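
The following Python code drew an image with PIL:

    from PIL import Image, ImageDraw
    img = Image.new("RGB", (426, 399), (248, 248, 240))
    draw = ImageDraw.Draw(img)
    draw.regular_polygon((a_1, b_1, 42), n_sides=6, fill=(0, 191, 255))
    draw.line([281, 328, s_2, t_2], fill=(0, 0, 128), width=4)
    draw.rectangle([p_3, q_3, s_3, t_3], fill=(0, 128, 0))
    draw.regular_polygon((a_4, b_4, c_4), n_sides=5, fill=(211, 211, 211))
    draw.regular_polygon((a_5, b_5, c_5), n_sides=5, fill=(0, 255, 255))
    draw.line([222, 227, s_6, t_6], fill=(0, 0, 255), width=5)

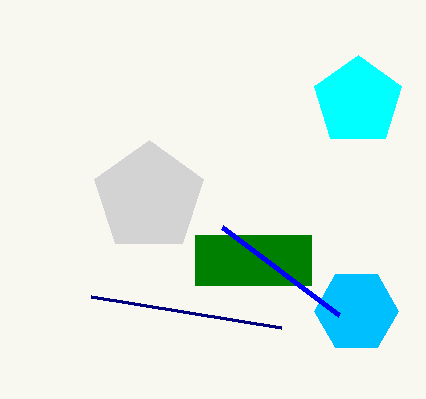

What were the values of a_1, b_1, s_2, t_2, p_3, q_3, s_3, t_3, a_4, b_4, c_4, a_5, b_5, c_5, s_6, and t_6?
a_1 = 356, b_1 = 311, s_2 = 91, t_2 = 297, p_3 = 195, q_3 = 235, s_3 = 311, t_3 = 285, a_4 = 149, b_4 = 197, c_4 = 57, a_5 = 358, b_5 = 101, c_5 = 46, s_6 = 339, t_6 = 315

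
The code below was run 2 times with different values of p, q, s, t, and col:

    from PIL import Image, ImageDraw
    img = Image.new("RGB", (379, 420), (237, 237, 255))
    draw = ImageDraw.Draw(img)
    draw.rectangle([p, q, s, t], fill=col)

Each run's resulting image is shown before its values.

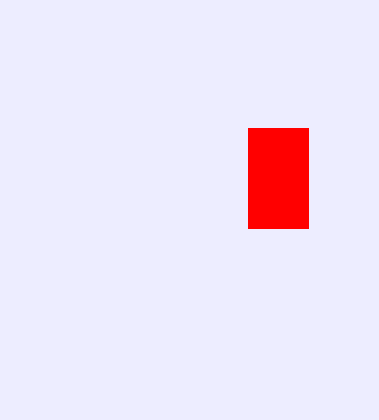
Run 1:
p = 248
q = 128
s = 308
t = 228
col = 'red'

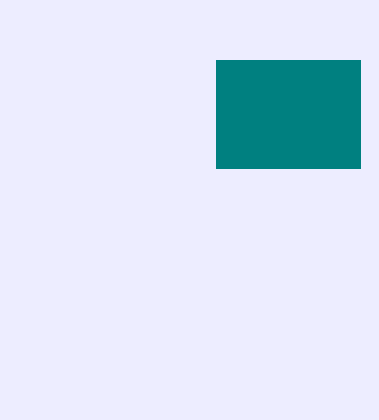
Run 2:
p = 216; q = 60; s = 360; t = 168; col = 'teal'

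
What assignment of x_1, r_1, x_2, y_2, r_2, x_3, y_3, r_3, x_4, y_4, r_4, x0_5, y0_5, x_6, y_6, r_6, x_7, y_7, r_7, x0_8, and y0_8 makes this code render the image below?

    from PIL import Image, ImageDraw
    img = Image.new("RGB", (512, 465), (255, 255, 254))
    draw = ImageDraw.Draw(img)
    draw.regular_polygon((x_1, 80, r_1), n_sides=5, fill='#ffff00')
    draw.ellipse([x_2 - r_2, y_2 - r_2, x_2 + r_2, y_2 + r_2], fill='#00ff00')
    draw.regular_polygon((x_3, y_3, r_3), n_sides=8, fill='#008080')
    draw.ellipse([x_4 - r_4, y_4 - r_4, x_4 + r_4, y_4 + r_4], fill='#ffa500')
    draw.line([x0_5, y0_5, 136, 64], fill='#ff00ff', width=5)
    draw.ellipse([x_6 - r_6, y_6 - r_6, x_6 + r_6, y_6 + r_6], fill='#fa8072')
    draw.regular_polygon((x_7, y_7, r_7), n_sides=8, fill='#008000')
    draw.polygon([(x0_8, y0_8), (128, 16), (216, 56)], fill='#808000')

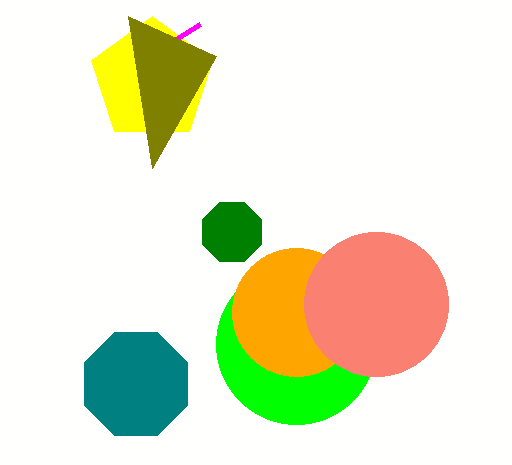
x_1 = 152; r_1 = 64; x_2 = 296; y_2 = 344; r_2 = 80; x_3 = 136; y_3 = 384; r_3 = 56; x_4 = 296; y_4 = 312; r_4 = 64; x0_5 = 200; y0_5 = 24; x_6 = 376; y_6 = 304; r_6 = 72; x_7 = 232; y_7 = 232; r_7 = 32; x0_8 = 152; y0_8 = 168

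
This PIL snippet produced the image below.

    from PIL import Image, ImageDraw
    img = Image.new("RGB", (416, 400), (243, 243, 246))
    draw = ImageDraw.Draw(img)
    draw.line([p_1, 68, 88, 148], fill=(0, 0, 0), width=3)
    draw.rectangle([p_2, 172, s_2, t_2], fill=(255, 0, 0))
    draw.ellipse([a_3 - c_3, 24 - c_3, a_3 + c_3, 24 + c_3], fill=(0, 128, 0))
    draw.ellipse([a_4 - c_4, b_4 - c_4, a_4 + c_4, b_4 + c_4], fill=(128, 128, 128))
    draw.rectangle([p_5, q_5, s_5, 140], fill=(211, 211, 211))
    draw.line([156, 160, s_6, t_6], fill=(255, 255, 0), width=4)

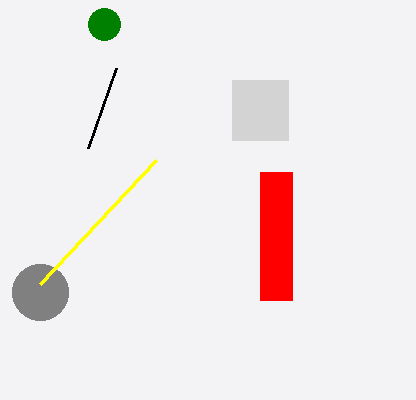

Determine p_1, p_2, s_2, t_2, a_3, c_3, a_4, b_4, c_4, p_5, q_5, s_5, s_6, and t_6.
p_1 = 116
p_2 = 260
s_2 = 292
t_2 = 300
a_3 = 104
c_3 = 16
a_4 = 40
b_4 = 292
c_4 = 28
p_5 = 232
q_5 = 80
s_5 = 288
s_6 = 40
t_6 = 284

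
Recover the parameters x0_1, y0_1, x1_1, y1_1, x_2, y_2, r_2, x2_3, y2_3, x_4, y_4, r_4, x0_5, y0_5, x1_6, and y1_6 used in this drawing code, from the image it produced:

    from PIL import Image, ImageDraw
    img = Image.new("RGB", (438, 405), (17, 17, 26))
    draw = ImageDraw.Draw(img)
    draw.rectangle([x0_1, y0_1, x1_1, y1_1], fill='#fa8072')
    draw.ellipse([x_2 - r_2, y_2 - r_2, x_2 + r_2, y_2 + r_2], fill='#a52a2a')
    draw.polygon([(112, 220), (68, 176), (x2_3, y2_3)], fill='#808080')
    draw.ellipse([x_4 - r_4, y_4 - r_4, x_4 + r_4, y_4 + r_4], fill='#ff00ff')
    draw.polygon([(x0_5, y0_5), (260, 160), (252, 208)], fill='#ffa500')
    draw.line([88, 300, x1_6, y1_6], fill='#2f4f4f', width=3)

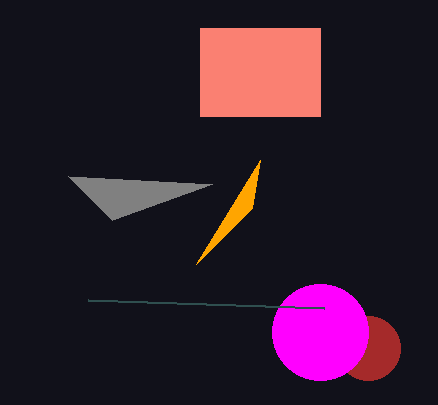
x0_1 = 200; y0_1 = 28; x1_1 = 320; y1_1 = 116; x_2 = 368; y_2 = 348; r_2 = 32; x2_3 = 212; y2_3 = 184; x_4 = 320; y_4 = 332; r_4 = 48; x0_5 = 196; y0_5 = 264; x1_6 = 324; y1_6 = 308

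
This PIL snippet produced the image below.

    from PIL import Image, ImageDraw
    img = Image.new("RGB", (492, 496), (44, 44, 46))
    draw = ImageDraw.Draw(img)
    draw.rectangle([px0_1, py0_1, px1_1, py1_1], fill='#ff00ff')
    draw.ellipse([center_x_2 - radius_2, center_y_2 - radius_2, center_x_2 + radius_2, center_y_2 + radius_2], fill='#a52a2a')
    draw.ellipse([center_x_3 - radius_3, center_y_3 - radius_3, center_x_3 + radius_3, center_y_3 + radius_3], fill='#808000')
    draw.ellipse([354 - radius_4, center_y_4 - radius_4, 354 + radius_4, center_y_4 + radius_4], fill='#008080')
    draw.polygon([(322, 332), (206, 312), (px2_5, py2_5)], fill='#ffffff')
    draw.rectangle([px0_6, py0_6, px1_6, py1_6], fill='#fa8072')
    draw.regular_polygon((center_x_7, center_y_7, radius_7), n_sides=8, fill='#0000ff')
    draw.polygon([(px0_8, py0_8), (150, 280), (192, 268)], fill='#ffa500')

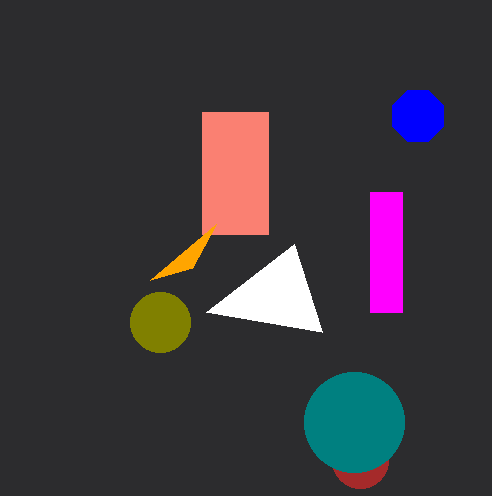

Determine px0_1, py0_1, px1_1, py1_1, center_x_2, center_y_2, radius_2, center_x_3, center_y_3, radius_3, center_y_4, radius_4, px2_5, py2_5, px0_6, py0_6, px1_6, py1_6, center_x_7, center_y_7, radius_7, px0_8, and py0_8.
px0_1 = 370
py0_1 = 192
px1_1 = 402
py1_1 = 312
center_x_2 = 360
center_y_2 = 460
radius_2 = 28
center_x_3 = 160
center_y_3 = 322
radius_3 = 30
center_y_4 = 422
radius_4 = 50
px2_5 = 294
py2_5 = 244
px0_6 = 202
py0_6 = 112
px1_6 = 268
py1_6 = 234
center_x_7 = 418
center_y_7 = 116
radius_7 = 28
px0_8 = 216
py0_8 = 224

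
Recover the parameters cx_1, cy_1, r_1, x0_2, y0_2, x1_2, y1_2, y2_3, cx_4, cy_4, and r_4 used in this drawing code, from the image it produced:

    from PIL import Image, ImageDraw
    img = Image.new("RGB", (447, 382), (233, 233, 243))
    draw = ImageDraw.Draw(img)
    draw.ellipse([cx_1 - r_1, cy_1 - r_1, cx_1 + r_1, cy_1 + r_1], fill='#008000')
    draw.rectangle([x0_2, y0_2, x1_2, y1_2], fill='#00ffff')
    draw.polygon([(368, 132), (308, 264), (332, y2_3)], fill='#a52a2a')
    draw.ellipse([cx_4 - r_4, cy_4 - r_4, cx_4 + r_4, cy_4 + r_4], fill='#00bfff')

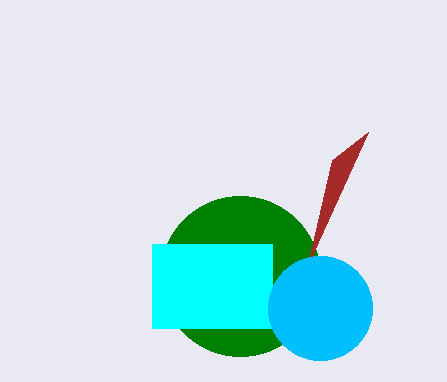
cx_1 = 240; cy_1 = 276; r_1 = 80; x0_2 = 152; y0_2 = 244; x1_2 = 272; y1_2 = 328; y2_3 = 160; cx_4 = 320; cy_4 = 308; r_4 = 52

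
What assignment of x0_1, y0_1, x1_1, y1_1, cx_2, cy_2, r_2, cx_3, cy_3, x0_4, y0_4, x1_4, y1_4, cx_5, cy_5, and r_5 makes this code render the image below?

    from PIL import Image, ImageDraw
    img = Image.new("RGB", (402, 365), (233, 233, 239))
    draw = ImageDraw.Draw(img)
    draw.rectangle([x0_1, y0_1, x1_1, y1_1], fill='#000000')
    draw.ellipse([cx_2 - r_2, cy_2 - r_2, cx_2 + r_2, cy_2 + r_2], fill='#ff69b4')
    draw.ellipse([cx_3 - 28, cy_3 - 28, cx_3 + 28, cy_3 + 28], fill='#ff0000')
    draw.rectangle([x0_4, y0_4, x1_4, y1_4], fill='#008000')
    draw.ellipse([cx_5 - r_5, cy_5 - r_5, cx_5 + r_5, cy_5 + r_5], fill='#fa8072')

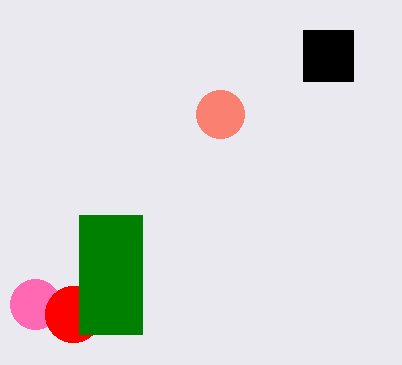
x0_1 = 303, y0_1 = 30, x1_1 = 353, y1_1 = 81, cx_2 = 35, cy_2 = 304, r_2 = 25, cx_3 = 73, cy_3 = 314, x0_4 = 79, y0_4 = 215, x1_4 = 142, y1_4 = 334, cx_5 = 220, cy_5 = 114, r_5 = 24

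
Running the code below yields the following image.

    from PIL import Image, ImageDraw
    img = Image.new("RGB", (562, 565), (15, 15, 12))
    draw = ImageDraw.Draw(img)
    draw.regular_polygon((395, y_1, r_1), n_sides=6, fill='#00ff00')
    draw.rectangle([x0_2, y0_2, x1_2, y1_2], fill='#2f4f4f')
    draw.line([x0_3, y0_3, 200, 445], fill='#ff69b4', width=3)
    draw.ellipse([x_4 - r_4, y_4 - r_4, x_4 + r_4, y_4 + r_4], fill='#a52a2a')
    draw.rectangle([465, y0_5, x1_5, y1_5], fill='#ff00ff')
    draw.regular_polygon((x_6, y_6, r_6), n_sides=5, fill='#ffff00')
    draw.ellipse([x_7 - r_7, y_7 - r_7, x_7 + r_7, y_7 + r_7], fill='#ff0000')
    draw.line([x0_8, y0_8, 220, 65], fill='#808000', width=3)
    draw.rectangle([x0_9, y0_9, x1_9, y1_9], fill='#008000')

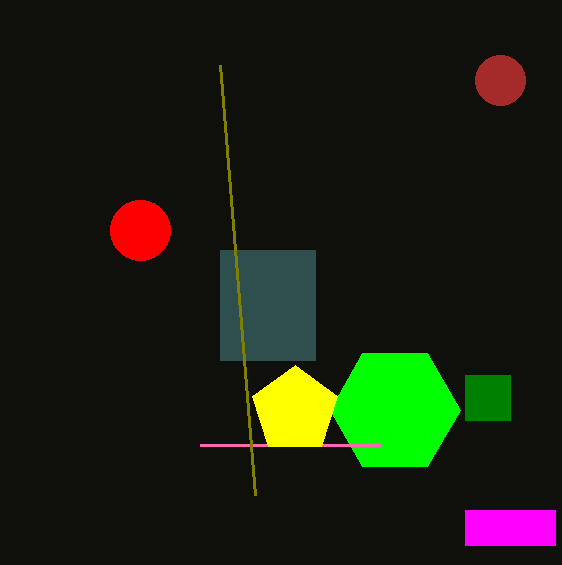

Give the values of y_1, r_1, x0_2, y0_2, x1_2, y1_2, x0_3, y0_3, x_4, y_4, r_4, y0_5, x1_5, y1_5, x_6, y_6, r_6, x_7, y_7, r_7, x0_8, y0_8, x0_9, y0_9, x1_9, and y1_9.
y_1 = 410; r_1 = 65; x0_2 = 220; y0_2 = 250; x1_2 = 315; y1_2 = 360; x0_3 = 380; y0_3 = 445; x_4 = 500; y_4 = 80; r_4 = 25; y0_5 = 510; x1_5 = 555; y1_5 = 545; x_6 = 295; y_6 = 410; r_6 = 45; x_7 = 140; y_7 = 230; r_7 = 30; x0_8 = 255; y0_8 = 495; x0_9 = 465; y0_9 = 375; x1_9 = 510; y1_9 = 420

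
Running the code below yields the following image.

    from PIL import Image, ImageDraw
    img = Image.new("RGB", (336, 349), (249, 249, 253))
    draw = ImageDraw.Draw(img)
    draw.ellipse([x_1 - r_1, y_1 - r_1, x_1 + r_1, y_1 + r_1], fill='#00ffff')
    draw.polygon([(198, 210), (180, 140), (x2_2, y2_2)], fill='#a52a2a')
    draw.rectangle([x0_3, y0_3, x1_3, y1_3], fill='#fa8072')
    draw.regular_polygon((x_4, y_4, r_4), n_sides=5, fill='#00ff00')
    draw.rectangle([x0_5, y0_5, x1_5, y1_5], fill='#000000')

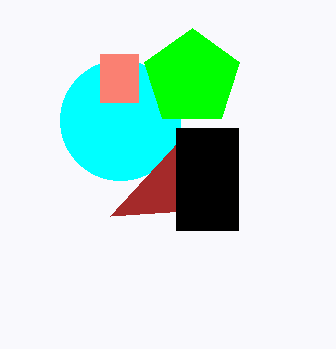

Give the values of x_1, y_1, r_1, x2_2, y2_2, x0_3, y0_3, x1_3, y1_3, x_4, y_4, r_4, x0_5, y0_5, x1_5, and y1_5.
x_1 = 120, y_1 = 120, r_1 = 60, x2_2 = 110, y2_2 = 216, x0_3 = 100, y0_3 = 54, x1_3 = 138, y1_3 = 102, x_4 = 192, y_4 = 78, r_4 = 50, x0_5 = 176, y0_5 = 128, x1_5 = 238, y1_5 = 230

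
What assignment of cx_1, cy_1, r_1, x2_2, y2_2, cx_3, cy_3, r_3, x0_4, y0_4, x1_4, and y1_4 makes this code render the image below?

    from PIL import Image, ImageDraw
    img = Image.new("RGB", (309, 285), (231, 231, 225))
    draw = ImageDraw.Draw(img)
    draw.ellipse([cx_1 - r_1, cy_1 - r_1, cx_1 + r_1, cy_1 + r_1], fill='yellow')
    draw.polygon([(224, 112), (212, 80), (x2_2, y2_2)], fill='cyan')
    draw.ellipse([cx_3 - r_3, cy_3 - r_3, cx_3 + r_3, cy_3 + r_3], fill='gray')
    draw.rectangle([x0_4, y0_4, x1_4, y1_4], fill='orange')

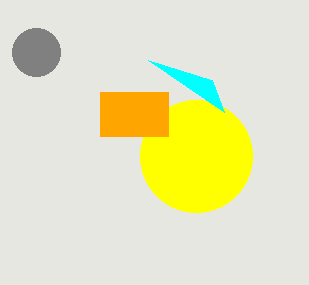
cx_1 = 196; cy_1 = 156; r_1 = 56; x2_2 = 148; y2_2 = 60; cx_3 = 36; cy_3 = 52; r_3 = 24; x0_4 = 100; y0_4 = 92; x1_4 = 168; y1_4 = 136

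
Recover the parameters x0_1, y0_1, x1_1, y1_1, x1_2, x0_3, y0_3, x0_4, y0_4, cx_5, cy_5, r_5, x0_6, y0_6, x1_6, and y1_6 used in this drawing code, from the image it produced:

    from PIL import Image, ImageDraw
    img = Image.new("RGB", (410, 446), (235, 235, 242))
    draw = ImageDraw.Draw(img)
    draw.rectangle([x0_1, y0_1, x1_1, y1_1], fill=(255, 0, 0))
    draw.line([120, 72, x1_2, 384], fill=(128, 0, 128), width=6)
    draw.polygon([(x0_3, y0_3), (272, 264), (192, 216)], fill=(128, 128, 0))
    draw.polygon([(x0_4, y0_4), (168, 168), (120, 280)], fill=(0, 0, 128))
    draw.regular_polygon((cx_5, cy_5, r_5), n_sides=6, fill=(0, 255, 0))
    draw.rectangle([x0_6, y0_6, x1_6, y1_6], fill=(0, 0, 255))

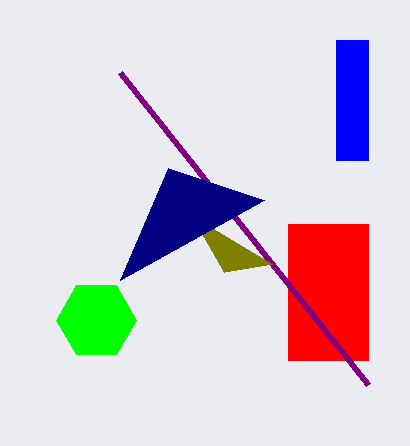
x0_1 = 288
y0_1 = 224
x1_1 = 368
y1_1 = 360
x1_2 = 368
x0_3 = 224
y0_3 = 272
x0_4 = 264
y0_4 = 200
cx_5 = 96
cy_5 = 320
r_5 = 40
x0_6 = 336
y0_6 = 40
x1_6 = 368
y1_6 = 160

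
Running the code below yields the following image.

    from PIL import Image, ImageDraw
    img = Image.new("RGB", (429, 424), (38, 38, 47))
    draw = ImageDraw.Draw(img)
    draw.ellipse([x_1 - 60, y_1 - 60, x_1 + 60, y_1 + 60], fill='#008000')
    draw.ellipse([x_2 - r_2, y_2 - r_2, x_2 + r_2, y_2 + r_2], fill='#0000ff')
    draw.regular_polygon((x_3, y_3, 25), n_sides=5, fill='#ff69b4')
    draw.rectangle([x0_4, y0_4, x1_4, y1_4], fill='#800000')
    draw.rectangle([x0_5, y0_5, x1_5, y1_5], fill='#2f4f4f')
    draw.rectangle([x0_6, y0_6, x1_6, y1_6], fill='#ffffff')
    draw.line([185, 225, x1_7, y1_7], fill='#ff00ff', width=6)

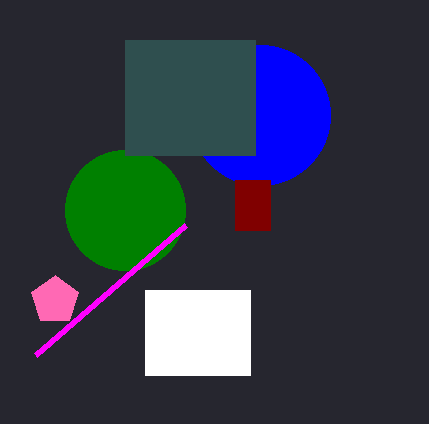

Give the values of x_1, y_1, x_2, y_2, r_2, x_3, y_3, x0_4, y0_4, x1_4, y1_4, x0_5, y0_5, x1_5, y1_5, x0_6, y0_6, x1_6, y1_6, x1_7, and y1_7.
x_1 = 125; y_1 = 210; x_2 = 260; y_2 = 115; r_2 = 70; x_3 = 55; y_3 = 300; x0_4 = 235; y0_4 = 180; x1_4 = 270; y1_4 = 230; x0_5 = 125; y0_5 = 40; x1_5 = 255; y1_5 = 155; x0_6 = 145; y0_6 = 290; x1_6 = 250; y1_6 = 375; x1_7 = 35; y1_7 = 355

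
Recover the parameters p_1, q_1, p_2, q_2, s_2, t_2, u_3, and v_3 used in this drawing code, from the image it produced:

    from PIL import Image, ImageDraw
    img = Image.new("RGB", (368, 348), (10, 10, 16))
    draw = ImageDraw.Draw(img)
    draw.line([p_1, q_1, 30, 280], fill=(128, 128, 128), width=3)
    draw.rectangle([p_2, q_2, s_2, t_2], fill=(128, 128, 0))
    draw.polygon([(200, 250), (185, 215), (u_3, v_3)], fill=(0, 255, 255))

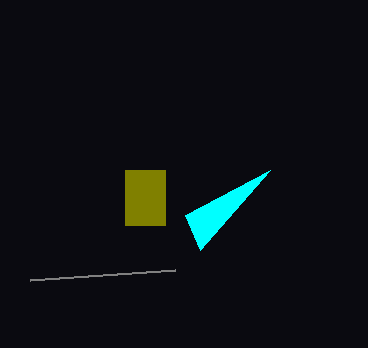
p_1 = 175, q_1 = 270, p_2 = 125, q_2 = 170, s_2 = 165, t_2 = 225, u_3 = 270, v_3 = 170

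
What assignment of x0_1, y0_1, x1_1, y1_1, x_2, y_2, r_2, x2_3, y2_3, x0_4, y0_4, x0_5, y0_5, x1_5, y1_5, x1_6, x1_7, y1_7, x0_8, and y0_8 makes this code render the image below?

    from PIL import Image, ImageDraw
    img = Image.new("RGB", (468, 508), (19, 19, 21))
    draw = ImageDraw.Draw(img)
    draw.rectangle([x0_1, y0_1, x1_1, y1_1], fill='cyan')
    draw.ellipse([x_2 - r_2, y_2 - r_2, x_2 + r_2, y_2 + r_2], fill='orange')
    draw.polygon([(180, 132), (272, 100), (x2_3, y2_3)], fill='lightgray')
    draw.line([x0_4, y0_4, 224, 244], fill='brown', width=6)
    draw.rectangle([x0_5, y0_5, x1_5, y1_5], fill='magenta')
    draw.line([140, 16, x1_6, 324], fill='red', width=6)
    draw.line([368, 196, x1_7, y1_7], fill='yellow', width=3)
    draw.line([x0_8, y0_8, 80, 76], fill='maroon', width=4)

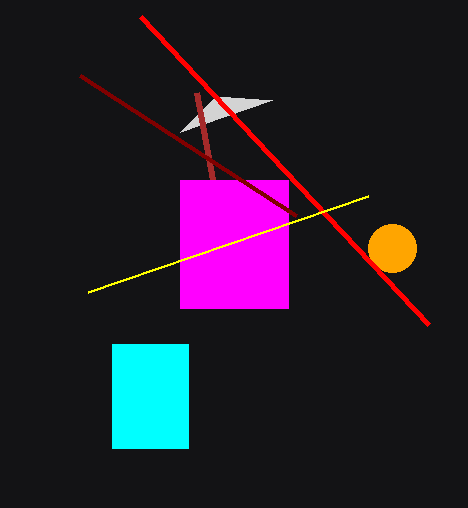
x0_1 = 112
y0_1 = 344
x1_1 = 188
y1_1 = 448
x_2 = 392
y_2 = 248
r_2 = 24
x2_3 = 216
y2_3 = 96
x0_4 = 196
y0_4 = 92
x0_5 = 180
y0_5 = 180
x1_5 = 288
y1_5 = 308
x1_6 = 428
x1_7 = 88
y1_7 = 292
x0_8 = 296
y0_8 = 216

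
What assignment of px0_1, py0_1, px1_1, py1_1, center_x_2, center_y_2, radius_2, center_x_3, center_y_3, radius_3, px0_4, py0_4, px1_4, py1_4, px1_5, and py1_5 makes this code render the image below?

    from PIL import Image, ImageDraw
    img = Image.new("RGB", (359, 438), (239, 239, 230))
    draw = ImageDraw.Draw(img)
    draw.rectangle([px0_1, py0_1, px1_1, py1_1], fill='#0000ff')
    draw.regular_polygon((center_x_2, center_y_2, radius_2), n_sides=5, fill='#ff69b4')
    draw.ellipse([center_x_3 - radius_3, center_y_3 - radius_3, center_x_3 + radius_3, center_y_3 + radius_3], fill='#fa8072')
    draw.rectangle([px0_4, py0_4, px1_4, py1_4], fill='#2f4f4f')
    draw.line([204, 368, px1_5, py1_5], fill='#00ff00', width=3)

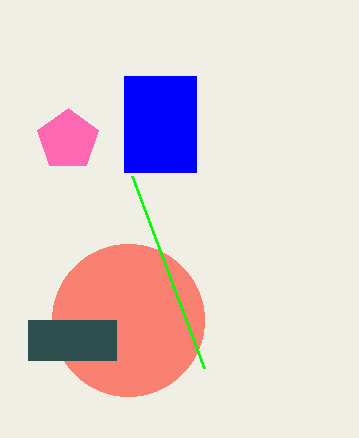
px0_1 = 124, py0_1 = 76, px1_1 = 196, py1_1 = 172, center_x_2 = 68, center_y_2 = 140, radius_2 = 32, center_x_3 = 128, center_y_3 = 320, radius_3 = 76, px0_4 = 28, py0_4 = 320, px1_4 = 116, py1_4 = 360, px1_5 = 132, py1_5 = 176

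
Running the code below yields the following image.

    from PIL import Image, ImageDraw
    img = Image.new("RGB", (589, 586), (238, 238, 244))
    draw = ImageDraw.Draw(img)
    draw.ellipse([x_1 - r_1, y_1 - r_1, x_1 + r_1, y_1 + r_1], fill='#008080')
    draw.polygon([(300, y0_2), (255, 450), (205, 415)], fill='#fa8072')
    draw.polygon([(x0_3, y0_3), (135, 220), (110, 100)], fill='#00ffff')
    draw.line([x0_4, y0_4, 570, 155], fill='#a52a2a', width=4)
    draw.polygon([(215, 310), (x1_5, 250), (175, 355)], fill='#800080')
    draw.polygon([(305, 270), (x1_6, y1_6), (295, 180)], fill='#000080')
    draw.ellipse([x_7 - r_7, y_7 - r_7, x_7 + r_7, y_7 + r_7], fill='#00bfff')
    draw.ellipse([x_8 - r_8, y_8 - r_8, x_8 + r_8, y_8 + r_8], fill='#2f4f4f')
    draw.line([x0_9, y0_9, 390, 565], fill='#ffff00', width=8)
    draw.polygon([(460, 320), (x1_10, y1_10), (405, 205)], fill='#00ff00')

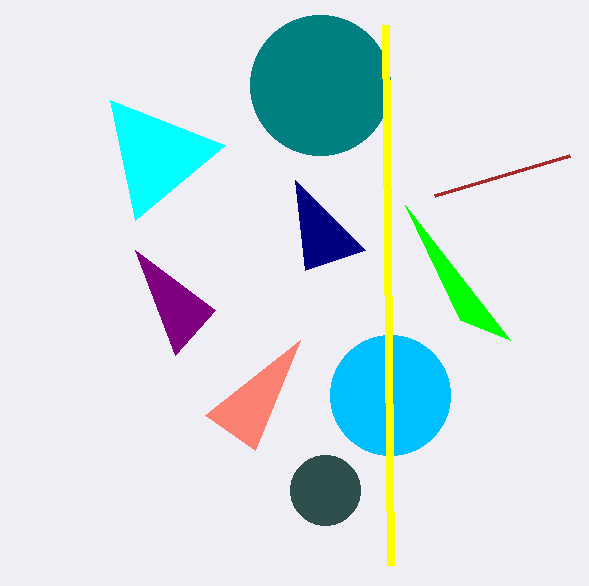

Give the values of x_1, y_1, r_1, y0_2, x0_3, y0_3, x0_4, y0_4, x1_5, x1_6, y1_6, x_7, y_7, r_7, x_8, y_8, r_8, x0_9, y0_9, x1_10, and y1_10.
x_1 = 320; y_1 = 85; r_1 = 70; y0_2 = 340; x0_3 = 225; y0_3 = 145; x0_4 = 435; y0_4 = 195; x1_5 = 135; x1_6 = 365; y1_6 = 250; x_7 = 390; y_7 = 395; r_7 = 60; x_8 = 325; y_8 = 490; r_8 = 35; x0_9 = 385; y0_9 = 25; x1_10 = 510; y1_10 = 340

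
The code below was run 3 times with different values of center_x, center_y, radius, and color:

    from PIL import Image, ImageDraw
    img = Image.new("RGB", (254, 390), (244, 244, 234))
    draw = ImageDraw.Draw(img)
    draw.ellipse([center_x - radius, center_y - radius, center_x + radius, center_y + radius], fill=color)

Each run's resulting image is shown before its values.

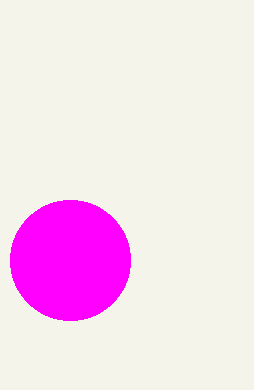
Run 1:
center_x = 70; center_y = 260; radius = 60; color = 'magenta'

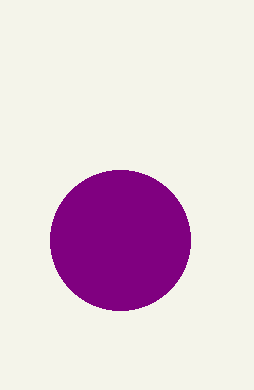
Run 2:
center_x = 120
center_y = 240
radius = 70
color = 'purple'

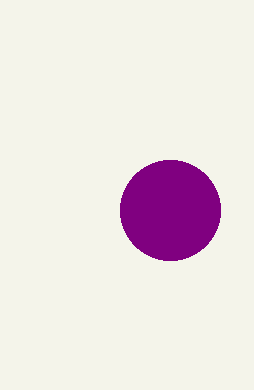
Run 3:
center_x = 170; center_y = 210; radius = 50; color = 'purple'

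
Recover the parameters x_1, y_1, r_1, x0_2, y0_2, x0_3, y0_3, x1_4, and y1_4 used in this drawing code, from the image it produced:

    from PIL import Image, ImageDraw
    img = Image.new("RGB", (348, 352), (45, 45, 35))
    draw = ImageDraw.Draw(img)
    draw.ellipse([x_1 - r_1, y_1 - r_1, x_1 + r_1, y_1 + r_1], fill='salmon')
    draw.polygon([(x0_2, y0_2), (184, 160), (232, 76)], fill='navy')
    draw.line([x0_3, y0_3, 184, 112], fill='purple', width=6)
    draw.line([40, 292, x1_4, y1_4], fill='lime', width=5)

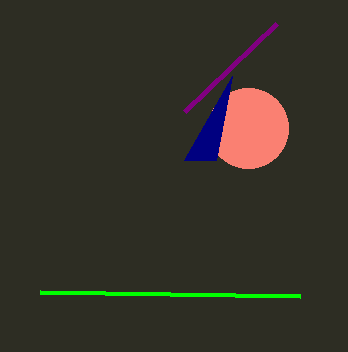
x_1 = 248
y_1 = 128
r_1 = 40
x0_2 = 216
y0_2 = 160
x0_3 = 276
y0_3 = 24
x1_4 = 300
y1_4 = 296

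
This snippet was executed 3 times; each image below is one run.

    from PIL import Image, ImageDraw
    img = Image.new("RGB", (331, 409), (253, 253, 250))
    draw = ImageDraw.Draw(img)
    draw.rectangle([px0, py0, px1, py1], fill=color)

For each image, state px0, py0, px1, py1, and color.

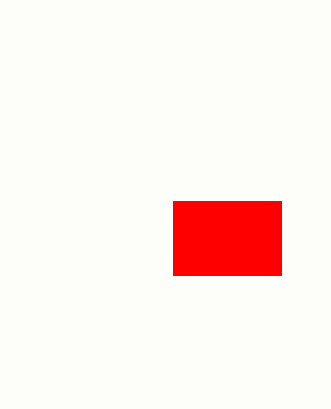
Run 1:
px0 = 173
py0 = 201
px1 = 281
py1 = 275
color = 'red'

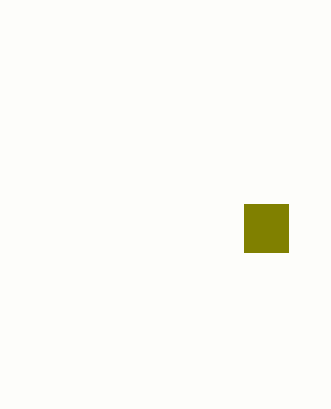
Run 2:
px0 = 244
py0 = 204
px1 = 288
py1 = 252
color = 'olive'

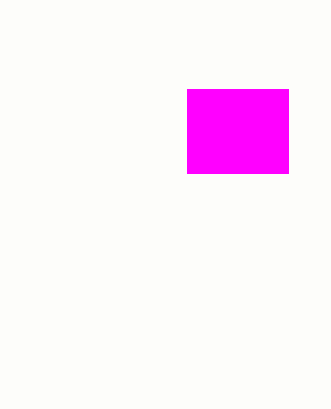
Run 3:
px0 = 187; py0 = 89; px1 = 288; py1 = 173; color = 'magenta'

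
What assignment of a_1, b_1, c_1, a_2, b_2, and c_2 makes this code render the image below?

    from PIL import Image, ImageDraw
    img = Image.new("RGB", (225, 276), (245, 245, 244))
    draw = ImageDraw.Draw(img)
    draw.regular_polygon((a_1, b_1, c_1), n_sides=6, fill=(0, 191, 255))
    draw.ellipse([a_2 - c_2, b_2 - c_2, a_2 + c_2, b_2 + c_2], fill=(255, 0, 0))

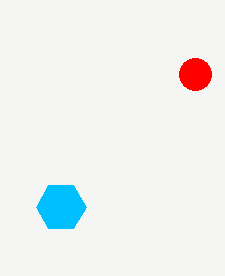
a_1 = 61, b_1 = 207, c_1 = 25, a_2 = 195, b_2 = 74, c_2 = 16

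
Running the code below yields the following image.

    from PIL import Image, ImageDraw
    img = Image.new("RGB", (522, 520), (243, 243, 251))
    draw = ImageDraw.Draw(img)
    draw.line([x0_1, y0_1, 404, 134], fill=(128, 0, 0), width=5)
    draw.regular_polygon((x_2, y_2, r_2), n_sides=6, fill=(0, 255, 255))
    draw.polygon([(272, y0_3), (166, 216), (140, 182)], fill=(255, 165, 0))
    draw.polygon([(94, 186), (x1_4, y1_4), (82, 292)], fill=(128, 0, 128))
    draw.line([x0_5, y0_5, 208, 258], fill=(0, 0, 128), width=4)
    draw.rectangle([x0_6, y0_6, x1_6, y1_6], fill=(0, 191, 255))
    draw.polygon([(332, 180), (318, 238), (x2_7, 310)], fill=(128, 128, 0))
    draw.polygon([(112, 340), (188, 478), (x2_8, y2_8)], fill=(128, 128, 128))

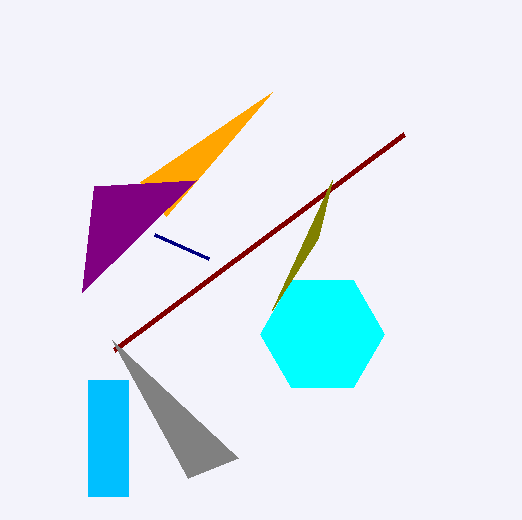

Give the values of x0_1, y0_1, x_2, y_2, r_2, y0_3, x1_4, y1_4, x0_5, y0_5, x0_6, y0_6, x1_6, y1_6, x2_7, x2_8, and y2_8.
x0_1 = 114
y0_1 = 350
x_2 = 322
y_2 = 334
r_2 = 62
y0_3 = 92
x1_4 = 196
y1_4 = 180
x0_5 = 154
y0_5 = 234
x0_6 = 88
y0_6 = 380
x1_6 = 128
y1_6 = 496
x2_7 = 272
x2_8 = 238
y2_8 = 458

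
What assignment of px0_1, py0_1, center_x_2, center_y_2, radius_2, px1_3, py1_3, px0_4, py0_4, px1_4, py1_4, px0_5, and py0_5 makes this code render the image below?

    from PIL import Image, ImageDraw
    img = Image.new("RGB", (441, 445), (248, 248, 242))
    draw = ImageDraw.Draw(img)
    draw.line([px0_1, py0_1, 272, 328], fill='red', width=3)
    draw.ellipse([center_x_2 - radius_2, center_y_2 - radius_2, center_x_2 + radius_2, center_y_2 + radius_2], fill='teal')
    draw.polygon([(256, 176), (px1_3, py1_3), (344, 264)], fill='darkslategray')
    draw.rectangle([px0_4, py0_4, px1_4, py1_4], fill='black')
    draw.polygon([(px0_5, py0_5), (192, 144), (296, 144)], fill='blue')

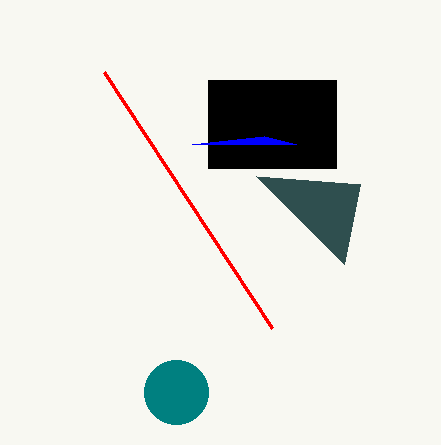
px0_1 = 104, py0_1 = 72, center_x_2 = 176, center_y_2 = 392, radius_2 = 32, px1_3 = 360, py1_3 = 184, px0_4 = 208, py0_4 = 80, px1_4 = 336, py1_4 = 168, px0_5 = 264, py0_5 = 136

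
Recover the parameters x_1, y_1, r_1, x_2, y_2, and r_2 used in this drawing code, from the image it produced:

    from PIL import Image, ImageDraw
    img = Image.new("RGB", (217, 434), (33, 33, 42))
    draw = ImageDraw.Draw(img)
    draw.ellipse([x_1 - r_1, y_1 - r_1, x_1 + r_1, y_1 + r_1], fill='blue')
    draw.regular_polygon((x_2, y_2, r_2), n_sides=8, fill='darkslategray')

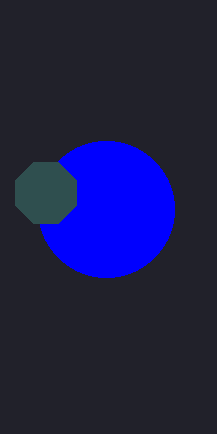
x_1 = 106
y_1 = 209
r_1 = 68
x_2 = 46
y_2 = 193
r_2 = 33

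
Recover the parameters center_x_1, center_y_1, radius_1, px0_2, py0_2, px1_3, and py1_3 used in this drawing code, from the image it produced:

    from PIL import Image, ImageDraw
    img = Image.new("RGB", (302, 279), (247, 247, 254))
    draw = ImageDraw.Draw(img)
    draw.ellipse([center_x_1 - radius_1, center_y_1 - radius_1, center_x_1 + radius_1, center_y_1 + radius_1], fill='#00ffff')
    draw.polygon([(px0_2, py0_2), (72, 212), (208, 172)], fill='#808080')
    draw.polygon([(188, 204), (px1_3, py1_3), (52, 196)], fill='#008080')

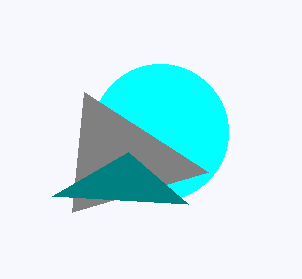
center_x_1 = 160
center_y_1 = 132
radius_1 = 68
px0_2 = 84
py0_2 = 92
px1_3 = 128
py1_3 = 152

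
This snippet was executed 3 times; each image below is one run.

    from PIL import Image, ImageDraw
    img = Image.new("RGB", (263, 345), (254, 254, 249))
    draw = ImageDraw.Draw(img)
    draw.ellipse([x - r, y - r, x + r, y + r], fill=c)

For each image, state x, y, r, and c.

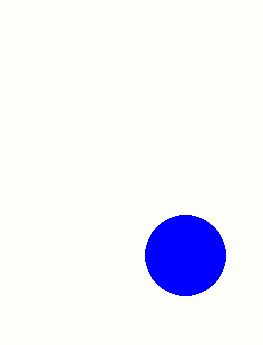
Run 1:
x = 185; y = 255; r = 40; c = 'blue'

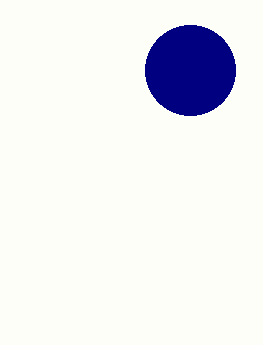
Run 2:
x = 190; y = 70; r = 45; c = 'navy'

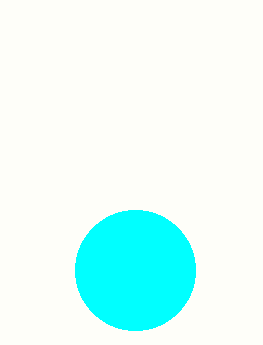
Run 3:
x = 135, y = 270, r = 60, c = 'cyan'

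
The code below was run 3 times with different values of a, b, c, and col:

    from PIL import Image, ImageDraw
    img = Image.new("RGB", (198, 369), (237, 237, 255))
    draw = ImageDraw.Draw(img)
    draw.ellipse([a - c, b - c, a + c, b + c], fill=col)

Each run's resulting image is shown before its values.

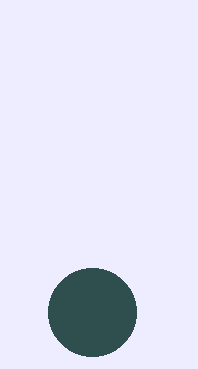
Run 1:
a = 92; b = 312; c = 44; col = 'darkslategray'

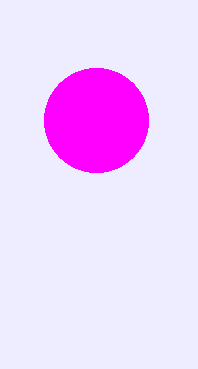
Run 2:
a = 96, b = 120, c = 52, col = 'magenta'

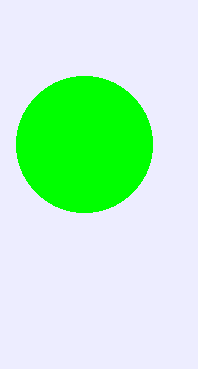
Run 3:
a = 84
b = 144
c = 68
col = 'lime'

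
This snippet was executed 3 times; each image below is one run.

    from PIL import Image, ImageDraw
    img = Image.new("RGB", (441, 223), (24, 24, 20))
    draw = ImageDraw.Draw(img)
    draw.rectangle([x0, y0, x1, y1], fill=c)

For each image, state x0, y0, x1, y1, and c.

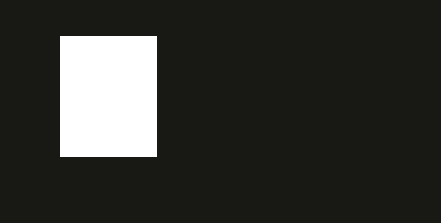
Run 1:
x0 = 60
y0 = 36
x1 = 156
y1 = 156
c = 'white'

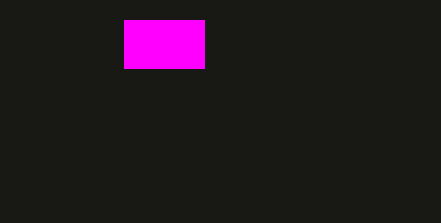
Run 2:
x0 = 124; y0 = 20; x1 = 204; y1 = 68; c = 'magenta'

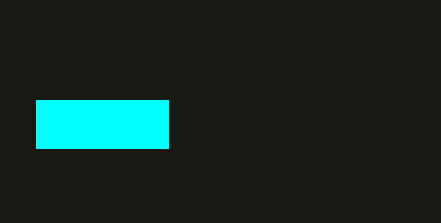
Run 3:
x0 = 36
y0 = 100
x1 = 168
y1 = 148
c = 'cyan'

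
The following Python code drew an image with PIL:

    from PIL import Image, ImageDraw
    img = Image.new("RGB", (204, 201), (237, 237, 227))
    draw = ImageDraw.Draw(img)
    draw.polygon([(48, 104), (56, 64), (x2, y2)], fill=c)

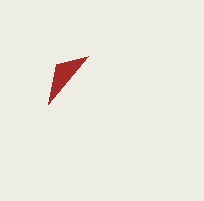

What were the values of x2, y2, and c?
x2 = 88
y2 = 56
c = 'brown'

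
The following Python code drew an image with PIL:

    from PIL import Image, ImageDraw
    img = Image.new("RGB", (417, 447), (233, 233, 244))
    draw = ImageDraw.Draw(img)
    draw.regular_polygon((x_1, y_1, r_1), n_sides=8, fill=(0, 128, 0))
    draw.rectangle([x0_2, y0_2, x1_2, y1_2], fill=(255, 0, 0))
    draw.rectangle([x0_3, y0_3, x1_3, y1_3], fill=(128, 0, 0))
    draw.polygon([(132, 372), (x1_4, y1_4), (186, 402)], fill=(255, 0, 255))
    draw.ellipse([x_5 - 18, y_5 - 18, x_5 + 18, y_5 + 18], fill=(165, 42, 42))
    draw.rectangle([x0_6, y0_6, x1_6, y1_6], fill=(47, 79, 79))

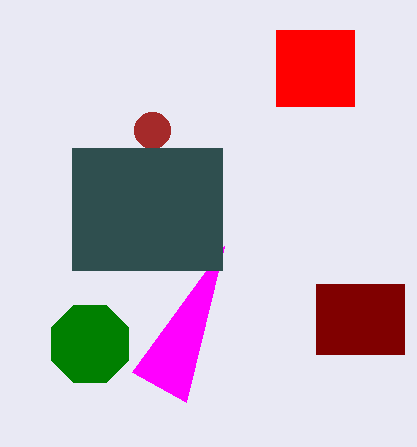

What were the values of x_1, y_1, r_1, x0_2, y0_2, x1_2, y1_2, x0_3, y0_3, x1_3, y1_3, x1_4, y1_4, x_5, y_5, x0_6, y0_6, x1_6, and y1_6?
x_1 = 90; y_1 = 344; r_1 = 42; x0_2 = 276; y0_2 = 30; x1_2 = 354; y1_2 = 106; x0_3 = 316; y0_3 = 284; x1_3 = 404; y1_3 = 354; x1_4 = 224; y1_4 = 246; x_5 = 152; y_5 = 130; x0_6 = 72; y0_6 = 148; x1_6 = 222; y1_6 = 270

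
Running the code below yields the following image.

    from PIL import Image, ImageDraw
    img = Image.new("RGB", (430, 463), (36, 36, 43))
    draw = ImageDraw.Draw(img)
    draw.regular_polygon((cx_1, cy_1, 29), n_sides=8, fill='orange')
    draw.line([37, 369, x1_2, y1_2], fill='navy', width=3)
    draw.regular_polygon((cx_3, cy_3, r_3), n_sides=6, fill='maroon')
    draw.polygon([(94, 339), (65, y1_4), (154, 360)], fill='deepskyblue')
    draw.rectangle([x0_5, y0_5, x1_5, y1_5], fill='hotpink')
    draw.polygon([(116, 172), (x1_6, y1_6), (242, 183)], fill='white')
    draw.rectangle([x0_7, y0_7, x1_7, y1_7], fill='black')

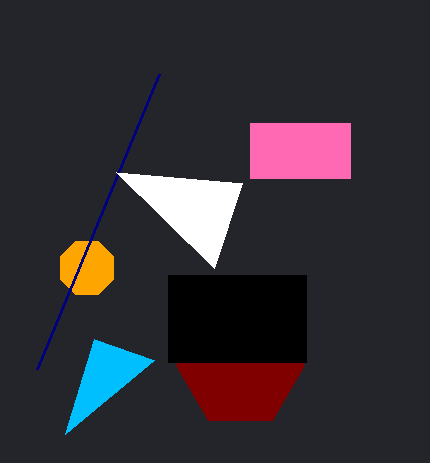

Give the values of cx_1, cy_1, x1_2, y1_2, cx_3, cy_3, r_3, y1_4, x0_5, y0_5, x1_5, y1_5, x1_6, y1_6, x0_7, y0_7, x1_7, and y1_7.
cx_1 = 87
cy_1 = 268
x1_2 = 159
y1_2 = 74
cx_3 = 240
cy_3 = 365
r_3 = 64
y1_4 = 434
x0_5 = 250
y0_5 = 123
x1_5 = 350
y1_5 = 178
x1_6 = 214
y1_6 = 268
x0_7 = 168
y0_7 = 275
x1_7 = 306
y1_7 = 362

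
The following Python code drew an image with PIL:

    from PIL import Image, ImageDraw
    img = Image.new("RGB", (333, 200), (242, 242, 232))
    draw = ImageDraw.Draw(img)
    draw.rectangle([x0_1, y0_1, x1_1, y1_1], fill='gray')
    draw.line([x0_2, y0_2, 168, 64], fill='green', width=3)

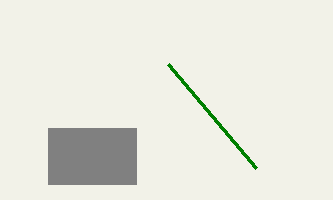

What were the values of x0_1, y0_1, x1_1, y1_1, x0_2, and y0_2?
x0_1 = 48
y0_1 = 128
x1_1 = 136
y1_1 = 184
x0_2 = 256
y0_2 = 168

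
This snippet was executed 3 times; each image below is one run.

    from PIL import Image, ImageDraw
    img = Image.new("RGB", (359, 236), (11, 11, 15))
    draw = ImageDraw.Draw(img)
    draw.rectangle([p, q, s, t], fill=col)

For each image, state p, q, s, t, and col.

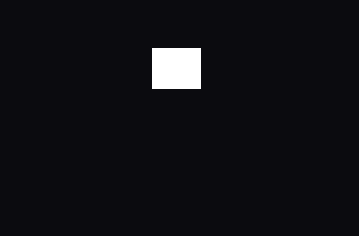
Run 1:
p = 152, q = 48, s = 200, t = 88, col = 'white'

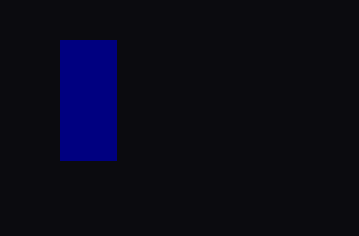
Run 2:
p = 60
q = 40
s = 116
t = 160
col = 'navy'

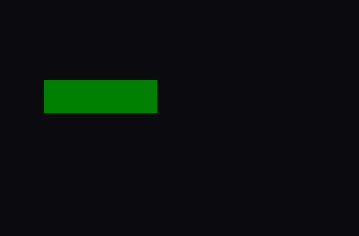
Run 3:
p = 44, q = 80, s = 156, t = 112, col = 'green'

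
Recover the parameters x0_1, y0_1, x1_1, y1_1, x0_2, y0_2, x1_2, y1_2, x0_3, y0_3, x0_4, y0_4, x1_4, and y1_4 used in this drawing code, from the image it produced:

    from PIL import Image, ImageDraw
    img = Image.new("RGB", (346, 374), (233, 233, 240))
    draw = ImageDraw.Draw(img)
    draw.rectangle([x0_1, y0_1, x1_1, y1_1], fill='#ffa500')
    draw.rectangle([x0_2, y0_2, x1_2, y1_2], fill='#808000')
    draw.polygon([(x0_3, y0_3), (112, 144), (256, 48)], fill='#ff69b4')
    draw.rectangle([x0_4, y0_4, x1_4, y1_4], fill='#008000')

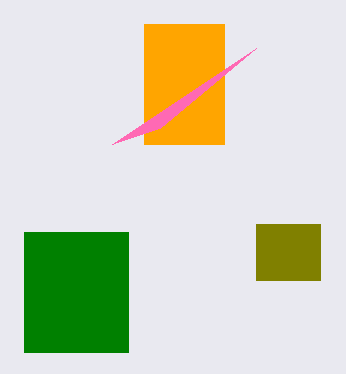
x0_1 = 144
y0_1 = 24
x1_1 = 224
y1_1 = 144
x0_2 = 256
y0_2 = 224
x1_2 = 320
y1_2 = 280
x0_3 = 160
y0_3 = 128
x0_4 = 24
y0_4 = 232
x1_4 = 128
y1_4 = 352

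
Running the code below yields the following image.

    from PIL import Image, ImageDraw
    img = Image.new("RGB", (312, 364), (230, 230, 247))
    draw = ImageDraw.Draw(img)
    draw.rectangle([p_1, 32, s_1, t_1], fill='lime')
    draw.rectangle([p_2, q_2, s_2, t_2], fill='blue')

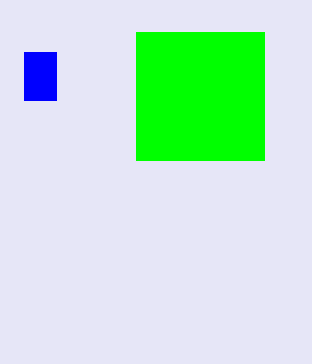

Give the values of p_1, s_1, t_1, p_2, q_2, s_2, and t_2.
p_1 = 136
s_1 = 264
t_1 = 160
p_2 = 24
q_2 = 52
s_2 = 56
t_2 = 100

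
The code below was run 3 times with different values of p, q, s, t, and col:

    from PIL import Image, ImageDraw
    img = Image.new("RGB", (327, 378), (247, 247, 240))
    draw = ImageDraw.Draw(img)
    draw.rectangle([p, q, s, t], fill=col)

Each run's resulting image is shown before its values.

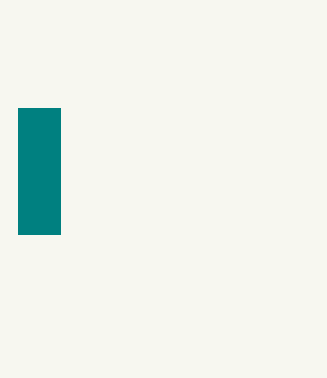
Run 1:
p = 18, q = 108, s = 60, t = 234, col = 'teal'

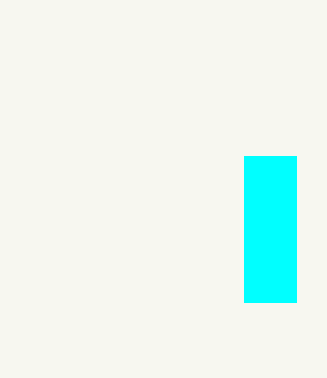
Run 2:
p = 244
q = 156
s = 296
t = 302
col = 'cyan'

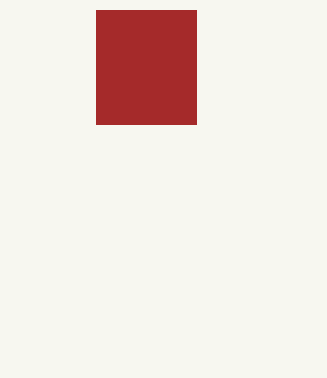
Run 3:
p = 96
q = 10
s = 196
t = 124
col = 'brown'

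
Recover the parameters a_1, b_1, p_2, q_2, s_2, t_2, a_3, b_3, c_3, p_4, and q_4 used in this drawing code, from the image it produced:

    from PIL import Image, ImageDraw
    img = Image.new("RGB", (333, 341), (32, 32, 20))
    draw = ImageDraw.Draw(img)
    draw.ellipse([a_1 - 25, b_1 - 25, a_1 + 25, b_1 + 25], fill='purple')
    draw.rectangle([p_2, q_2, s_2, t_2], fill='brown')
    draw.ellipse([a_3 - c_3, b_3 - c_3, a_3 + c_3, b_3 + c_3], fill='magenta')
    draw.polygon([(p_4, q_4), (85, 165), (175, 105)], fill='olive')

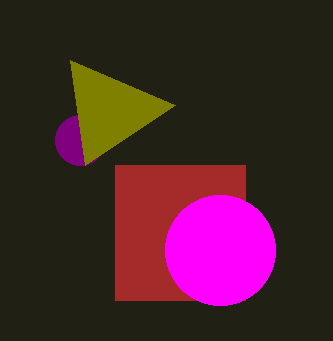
a_1 = 80
b_1 = 140
p_2 = 115
q_2 = 165
s_2 = 245
t_2 = 300
a_3 = 220
b_3 = 250
c_3 = 55
p_4 = 70
q_4 = 60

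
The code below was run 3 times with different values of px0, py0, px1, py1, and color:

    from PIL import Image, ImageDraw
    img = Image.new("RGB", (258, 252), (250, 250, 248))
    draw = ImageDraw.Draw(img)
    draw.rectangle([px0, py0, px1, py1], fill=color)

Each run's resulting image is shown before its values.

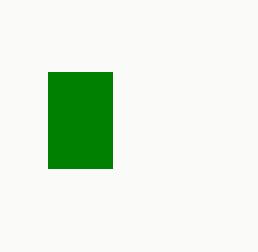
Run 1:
px0 = 48, py0 = 72, px1 = 112, py1 = 168, color = 'green'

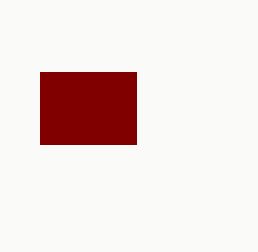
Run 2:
px0 = 40; py0 = 72; px1 = 136; py1 = 144; color = 'maroon'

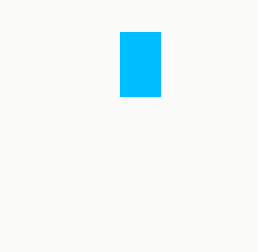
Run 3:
px0 = 120
py0 = 32
px1 = 160
py1 = 96
color = 'deepskyblue'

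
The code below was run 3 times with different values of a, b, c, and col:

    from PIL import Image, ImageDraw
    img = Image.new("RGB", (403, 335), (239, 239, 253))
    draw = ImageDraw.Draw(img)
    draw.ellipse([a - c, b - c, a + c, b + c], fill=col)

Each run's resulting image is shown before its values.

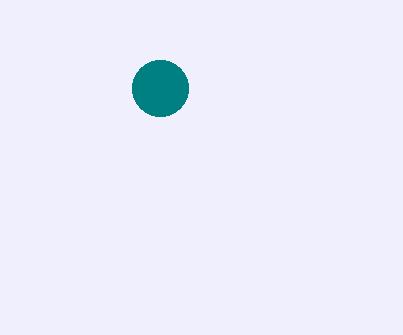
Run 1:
a = 160, b = 88, c = 28, col = 'teal'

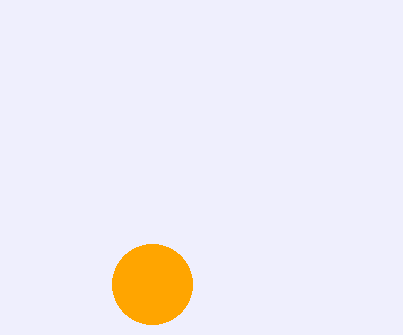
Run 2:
a = 152
b = 284
c = 40
col = 'orange'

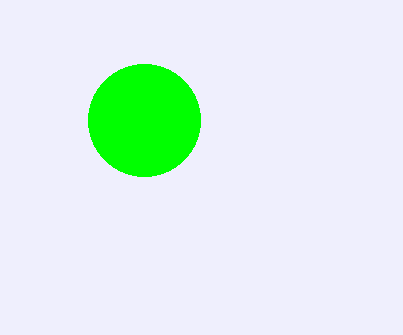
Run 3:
a = 144, b = 120, c = 56, col = 'lime'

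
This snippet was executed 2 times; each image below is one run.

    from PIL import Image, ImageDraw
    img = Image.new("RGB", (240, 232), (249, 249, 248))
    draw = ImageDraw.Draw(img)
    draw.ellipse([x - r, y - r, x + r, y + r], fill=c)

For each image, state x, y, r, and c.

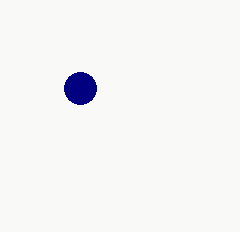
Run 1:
x = 80, y = 88, r = 16, c = 'navy'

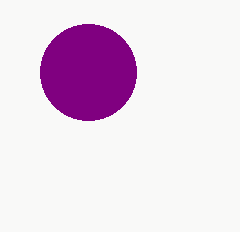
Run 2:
x = 88
y = 72
r = 48
c = 'purple'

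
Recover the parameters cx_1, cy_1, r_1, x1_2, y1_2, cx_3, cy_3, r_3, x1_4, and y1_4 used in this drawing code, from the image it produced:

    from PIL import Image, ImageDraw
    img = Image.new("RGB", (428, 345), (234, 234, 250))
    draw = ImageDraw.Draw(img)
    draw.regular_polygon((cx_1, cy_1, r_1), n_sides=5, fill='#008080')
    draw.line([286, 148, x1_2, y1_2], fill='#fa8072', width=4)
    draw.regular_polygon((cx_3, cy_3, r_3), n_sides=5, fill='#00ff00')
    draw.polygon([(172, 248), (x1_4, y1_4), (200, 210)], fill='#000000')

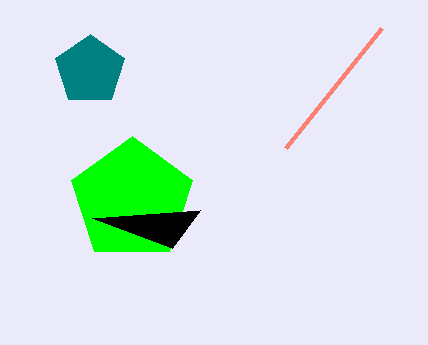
cx_1 = 90
cy_1 = 70
r_1 = 36
x1_2 = 382
y1_2 = 28
cx_3 = 132
cy_3 = 200
r_3 = 64
x1_4 = 92
y1_4 = 218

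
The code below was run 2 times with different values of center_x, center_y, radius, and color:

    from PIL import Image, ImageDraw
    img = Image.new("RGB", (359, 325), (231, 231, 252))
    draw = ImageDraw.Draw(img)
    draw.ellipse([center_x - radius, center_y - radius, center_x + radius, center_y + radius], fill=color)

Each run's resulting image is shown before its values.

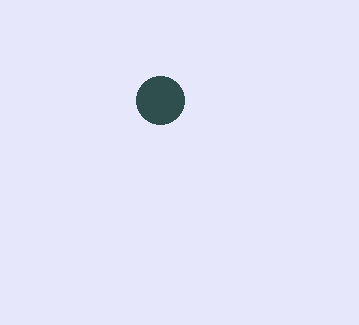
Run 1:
center_x = 160, center_y = 100, radius = 24, color = 'darkslategray'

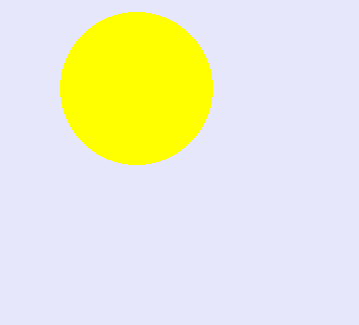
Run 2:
center_x = 136; center_y = 88; radius = 76; color = 'yellow'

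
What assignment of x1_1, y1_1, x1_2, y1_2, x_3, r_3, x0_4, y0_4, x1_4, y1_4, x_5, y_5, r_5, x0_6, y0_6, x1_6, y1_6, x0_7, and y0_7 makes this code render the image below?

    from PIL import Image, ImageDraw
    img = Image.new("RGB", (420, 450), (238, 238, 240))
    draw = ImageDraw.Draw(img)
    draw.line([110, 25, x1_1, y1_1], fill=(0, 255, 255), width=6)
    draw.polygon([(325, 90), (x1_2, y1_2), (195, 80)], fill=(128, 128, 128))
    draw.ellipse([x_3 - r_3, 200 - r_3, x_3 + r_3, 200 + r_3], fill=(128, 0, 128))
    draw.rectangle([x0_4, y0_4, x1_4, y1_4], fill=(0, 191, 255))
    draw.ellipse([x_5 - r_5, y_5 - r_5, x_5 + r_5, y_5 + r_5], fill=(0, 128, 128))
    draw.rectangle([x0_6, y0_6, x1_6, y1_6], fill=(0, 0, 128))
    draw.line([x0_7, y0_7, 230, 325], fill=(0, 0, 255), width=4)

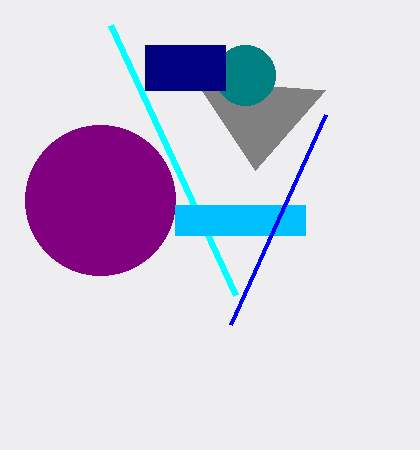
x1_1 = 235, y1_1 = 295, x1_2 = 255, y1_2 = 170, x_3 = 100, r_3 = 75, x0_4 = 175, y0_4 = 205, x1_4 = 305, y1_4 = 235, x_5 = 245, y_5 = 75, r_5 = 30, x0_6 = 145, y0_6 = 45, x1_6 = 225, y1_6 = 90, x0_7 = 325, y0_7 = 115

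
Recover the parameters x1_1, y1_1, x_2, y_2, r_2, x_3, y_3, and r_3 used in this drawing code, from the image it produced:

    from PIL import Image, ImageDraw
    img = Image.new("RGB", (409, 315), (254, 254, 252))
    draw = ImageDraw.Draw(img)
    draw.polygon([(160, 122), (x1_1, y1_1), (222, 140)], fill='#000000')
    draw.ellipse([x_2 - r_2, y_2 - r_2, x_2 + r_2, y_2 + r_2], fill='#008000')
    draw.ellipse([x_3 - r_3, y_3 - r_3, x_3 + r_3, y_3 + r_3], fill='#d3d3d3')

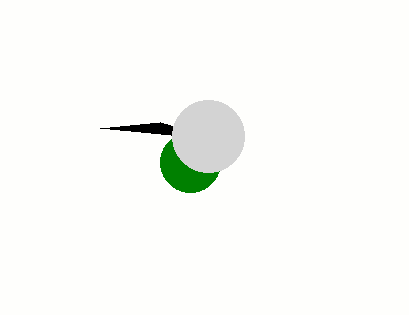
x1_1 = 100
y1_1 = 128
x_2 = 190
y_2 = 162
r_2 = 30
x_3 = 208
y_3 = 136
r_3 = 36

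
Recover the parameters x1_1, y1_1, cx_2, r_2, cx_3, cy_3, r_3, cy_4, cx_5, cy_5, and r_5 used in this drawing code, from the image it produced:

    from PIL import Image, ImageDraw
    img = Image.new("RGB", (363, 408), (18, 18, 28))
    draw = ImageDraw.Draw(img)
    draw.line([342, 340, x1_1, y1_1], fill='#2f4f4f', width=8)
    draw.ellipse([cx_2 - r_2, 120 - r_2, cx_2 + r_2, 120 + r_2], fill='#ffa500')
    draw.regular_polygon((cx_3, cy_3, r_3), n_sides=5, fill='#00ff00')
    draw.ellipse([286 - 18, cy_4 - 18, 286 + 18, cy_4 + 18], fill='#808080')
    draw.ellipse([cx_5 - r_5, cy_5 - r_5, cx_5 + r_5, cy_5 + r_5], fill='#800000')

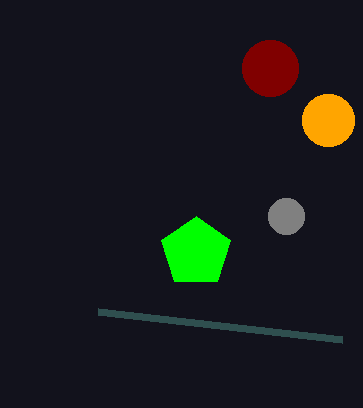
x1_1 = 98
y1_1 = 312
cx_2 = 328
r_2 = 26
cx_3 = 196
cy_3 = 252
r_3 = 36
cy_4 = 216
cx_5 = 270
cy_5 = 68
r_5 = 28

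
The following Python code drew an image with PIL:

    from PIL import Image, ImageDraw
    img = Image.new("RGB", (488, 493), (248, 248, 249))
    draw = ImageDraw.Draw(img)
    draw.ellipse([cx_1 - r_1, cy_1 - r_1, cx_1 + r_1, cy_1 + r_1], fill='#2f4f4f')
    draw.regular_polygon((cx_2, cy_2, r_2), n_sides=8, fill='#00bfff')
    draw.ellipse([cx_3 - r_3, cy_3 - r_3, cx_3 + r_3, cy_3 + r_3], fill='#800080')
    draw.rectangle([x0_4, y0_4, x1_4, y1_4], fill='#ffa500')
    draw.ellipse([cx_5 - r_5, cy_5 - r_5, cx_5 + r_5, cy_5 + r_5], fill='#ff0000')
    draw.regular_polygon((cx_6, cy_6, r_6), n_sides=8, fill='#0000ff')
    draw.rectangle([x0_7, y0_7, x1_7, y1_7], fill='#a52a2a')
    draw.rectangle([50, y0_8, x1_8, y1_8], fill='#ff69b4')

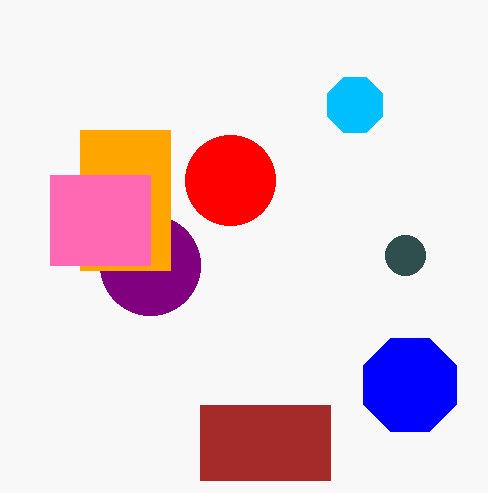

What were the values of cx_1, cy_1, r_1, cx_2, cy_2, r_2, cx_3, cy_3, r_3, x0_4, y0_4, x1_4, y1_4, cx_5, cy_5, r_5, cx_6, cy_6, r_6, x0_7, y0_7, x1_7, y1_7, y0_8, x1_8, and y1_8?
cx_1 = 405
cy_1 = 255
r_1 = 20
cx_2 = 355
cy_2 = 105
r_2 = 30
cx_3 = 150
cy_3 = 265
r_3 = 50
x0_4 = 80
y0_4 = 130
x1_4 = 170
y1_4 = 270
cx_5 = 230
cy_5 = 180
r_5 = 45
cx_6 = 410
cy_6 = 385
r_6 = 50
x0_7 = 200
y0_7 = 405
x1_7 = 330
y1_7 = 480
y0_8 = 175
x1_8 = 150
y1_8 = 265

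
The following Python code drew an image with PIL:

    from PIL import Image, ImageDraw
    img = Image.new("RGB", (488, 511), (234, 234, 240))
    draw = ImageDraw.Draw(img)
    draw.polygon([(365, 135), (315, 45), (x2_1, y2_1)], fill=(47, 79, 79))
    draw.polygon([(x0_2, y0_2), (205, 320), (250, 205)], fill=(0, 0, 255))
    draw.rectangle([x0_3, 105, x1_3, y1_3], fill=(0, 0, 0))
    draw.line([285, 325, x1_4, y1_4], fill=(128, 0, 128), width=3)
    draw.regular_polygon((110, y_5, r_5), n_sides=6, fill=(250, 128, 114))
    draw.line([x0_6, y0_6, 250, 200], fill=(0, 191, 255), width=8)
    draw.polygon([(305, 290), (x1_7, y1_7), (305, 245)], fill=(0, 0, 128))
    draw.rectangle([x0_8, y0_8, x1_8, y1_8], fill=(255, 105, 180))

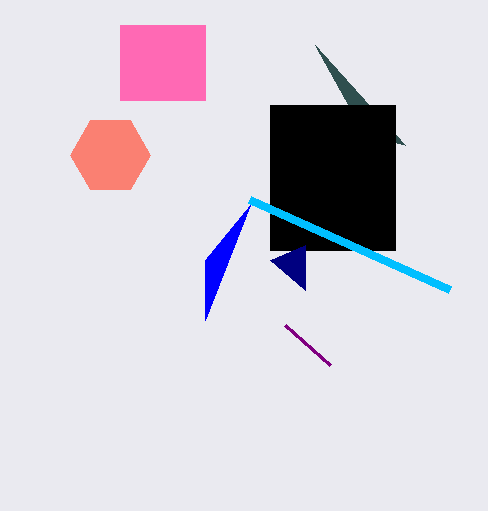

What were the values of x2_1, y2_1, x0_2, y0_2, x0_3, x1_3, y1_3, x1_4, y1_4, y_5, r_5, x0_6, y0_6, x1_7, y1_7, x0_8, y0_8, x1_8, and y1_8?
x2_1 = 405, y2_1 = 145, x0_2 = 205, y0_2 = 260, x0_3 = 270, x1_3 = 395, y1_3 = 250, x1_4 = 330, y1_4 = 365, y_5 = 155, r_5 = 40, x0_6 = 450, y0_6 = 290, x1_7 = 270, y1_7 = 260, x0_8 = 120, y0_8 = 25, x1_8 = 205, y1_8 = 100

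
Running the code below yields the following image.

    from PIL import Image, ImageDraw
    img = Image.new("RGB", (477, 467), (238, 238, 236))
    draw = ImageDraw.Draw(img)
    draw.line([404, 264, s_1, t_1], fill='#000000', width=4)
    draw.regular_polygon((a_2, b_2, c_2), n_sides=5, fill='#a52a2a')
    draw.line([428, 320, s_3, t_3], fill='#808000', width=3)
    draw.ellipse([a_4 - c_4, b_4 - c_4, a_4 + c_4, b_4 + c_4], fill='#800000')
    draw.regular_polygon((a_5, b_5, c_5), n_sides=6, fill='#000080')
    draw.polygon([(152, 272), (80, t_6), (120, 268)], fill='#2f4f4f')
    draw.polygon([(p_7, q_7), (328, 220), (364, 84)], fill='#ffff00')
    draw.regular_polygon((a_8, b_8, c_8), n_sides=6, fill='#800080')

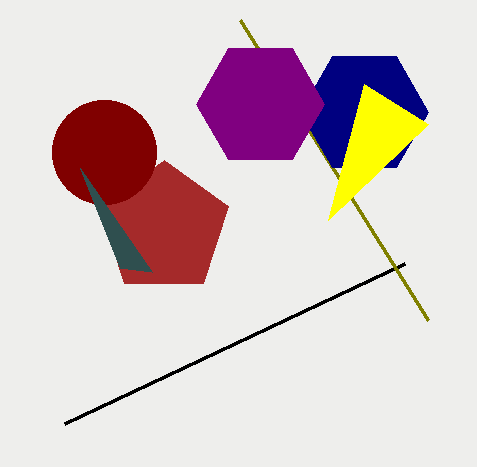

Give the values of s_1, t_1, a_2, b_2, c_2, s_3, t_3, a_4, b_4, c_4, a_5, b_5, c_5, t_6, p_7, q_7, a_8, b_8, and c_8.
s_1 = 64, t_1 = 424, a_2 = 164, b_2 = 228, c_2 = 68, s_3 = 240, t_3 = 20, a_4 = 104, b_4 = 152, c_4 = 52, a_5 = 364, b_5 = 112, c_5 = 64, t_6 = 168, p_7 = 428, q_7 = 124, a_8 = 260, b_8 = 104, c_8 = 64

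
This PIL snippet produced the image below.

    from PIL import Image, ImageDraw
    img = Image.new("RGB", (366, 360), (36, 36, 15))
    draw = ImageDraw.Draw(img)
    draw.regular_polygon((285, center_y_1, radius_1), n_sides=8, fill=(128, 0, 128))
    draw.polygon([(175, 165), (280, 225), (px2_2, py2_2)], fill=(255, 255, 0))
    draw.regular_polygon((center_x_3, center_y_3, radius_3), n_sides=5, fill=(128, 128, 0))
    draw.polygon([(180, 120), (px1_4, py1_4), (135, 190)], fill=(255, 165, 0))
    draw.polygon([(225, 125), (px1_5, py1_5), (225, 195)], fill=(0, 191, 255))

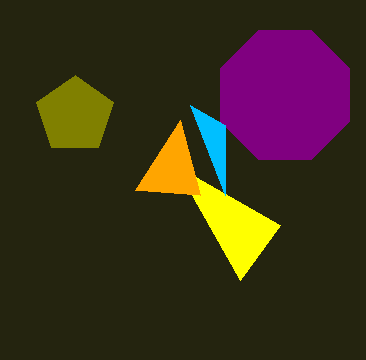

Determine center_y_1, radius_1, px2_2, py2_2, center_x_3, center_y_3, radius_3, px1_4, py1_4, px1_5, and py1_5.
center_y_1 = 95, radius_1 = 70, px2_2 = 240, py2_2 = 280, center_x_3 = 75, center_y_3 = 115, radius_3 = 40, px1_4 = 200, py1_4 = 195, px1_5 = 190, py1_5 = 105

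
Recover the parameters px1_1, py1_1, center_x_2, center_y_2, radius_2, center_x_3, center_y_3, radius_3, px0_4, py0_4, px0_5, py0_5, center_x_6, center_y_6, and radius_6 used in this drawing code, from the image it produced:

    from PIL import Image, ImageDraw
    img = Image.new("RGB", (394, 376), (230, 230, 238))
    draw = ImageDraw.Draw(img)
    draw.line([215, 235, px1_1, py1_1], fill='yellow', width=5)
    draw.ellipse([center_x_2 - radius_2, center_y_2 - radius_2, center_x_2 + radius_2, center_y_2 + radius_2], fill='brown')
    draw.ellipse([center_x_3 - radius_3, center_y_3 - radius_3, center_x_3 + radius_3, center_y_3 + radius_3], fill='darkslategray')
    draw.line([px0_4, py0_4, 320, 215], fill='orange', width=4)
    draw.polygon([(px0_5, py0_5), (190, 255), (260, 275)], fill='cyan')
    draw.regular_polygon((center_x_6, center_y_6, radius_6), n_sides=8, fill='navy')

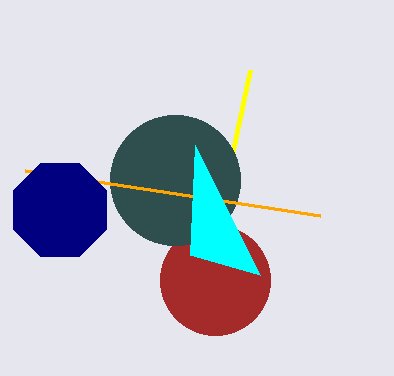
px1_1 = 250; py1_1 = 70; center_x_2 = 215; center_y_2 = 280; radius_2 = 55; center_x_3 = 175; center_y_3 = 180; radius_3 = 65; px0_4 = 25; py0_4 = 170; px0_5 = 195; py0_5 = 145; center_x_6 = 60; center_y_6 = 210; radius_6 = 50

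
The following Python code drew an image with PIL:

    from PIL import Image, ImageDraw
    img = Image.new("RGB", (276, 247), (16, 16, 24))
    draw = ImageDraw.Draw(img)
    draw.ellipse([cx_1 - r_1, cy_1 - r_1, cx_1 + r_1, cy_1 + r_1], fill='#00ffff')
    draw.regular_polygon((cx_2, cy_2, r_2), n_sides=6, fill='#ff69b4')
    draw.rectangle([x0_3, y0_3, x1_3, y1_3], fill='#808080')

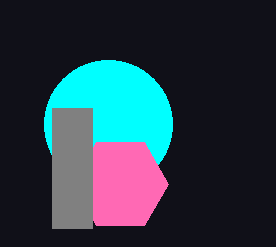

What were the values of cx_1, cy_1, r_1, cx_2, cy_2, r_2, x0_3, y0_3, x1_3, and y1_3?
cx_1 = 108
cy_1 = 124
r_1 = 64
cx_2 = 120
cy_2 = 184
r_2 = 48
x0_3 = 52
y0_3 = 108
x1_3 = 92
y1_3 = 228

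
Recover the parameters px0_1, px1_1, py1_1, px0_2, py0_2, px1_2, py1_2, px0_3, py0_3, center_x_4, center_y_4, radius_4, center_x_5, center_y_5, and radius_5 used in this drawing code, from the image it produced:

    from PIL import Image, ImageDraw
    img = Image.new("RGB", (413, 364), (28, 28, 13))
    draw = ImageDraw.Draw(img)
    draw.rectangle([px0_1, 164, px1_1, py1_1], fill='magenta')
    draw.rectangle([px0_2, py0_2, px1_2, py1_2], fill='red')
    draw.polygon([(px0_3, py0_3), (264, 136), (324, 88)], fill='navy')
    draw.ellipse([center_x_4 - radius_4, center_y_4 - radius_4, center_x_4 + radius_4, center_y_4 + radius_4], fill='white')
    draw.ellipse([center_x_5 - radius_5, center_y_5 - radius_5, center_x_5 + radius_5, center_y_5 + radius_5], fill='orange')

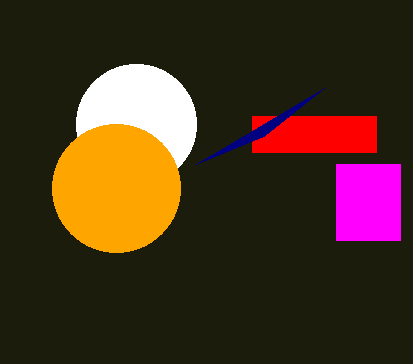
px0_1 = 336
px1_1 = 400
py1_1 = 240
px0_2 = 252
py0_2 = 116
px1_2 = 376
py1_2 = 152
px0_3 = 196
py0_3 = 164
center_x_4 = 136
center_y_4 = 124
radius_4 = 60
center_x_5 = 116
center_y_5 = 188
radius_5 = 64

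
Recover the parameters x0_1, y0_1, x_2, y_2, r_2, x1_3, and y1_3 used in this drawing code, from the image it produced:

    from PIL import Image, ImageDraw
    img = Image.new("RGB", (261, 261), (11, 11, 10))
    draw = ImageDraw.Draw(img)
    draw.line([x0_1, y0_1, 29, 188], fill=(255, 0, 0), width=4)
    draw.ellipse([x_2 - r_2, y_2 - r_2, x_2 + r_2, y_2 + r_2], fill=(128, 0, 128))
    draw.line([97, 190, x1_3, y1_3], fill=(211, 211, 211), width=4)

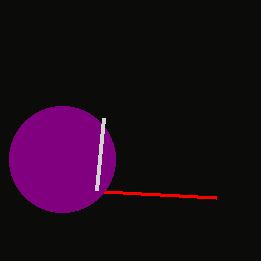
x0_1 = 216
y0_1 = 198
x_2 = 62
y_2 = 159
r_2 = 53
x1_3 = 104
y1_3 = 118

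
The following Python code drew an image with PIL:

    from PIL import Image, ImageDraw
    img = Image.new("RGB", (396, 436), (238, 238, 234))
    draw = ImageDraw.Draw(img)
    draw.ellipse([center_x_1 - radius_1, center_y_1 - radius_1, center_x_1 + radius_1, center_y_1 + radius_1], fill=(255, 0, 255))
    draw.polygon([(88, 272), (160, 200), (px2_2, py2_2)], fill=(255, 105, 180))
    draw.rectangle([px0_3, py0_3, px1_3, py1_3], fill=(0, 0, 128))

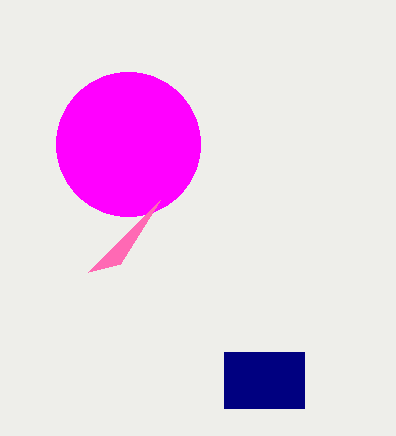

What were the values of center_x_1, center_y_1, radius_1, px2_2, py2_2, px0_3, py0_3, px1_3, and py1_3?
center_x_1 = 128, center_y_1 = 144, radius_1 = 72, px2_2 = 120, py2_2 = 264, px0_3 = 224, py0_3 = 352, px1_3 = 304, py1_3 = 408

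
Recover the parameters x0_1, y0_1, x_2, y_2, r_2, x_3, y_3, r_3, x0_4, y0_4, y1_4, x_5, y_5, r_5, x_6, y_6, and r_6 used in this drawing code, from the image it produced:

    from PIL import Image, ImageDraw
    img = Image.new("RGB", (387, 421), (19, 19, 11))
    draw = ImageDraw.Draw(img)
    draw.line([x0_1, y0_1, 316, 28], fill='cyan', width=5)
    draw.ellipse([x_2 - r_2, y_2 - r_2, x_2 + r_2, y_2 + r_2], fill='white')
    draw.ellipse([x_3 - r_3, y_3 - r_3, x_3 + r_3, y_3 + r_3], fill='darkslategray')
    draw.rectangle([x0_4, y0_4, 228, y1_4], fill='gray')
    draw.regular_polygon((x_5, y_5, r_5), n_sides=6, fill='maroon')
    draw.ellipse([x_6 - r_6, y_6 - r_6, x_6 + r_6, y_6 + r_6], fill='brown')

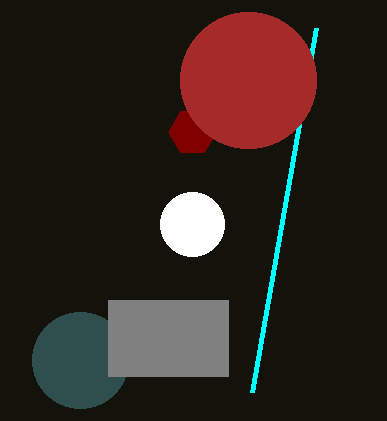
x0_1 = 252, y0_1 = 392, x_2 = 192, y_2 = 224, r_2 = 32, x_3 = 80, y_3 = 360, r_3 = 48, x0_4 = 108, y0_4 = 300, y1_4 = 376, x_5 = 192, y_5 = 132, r_5 = 24, x_6 = 248, y_6 = 80, r_6 = 68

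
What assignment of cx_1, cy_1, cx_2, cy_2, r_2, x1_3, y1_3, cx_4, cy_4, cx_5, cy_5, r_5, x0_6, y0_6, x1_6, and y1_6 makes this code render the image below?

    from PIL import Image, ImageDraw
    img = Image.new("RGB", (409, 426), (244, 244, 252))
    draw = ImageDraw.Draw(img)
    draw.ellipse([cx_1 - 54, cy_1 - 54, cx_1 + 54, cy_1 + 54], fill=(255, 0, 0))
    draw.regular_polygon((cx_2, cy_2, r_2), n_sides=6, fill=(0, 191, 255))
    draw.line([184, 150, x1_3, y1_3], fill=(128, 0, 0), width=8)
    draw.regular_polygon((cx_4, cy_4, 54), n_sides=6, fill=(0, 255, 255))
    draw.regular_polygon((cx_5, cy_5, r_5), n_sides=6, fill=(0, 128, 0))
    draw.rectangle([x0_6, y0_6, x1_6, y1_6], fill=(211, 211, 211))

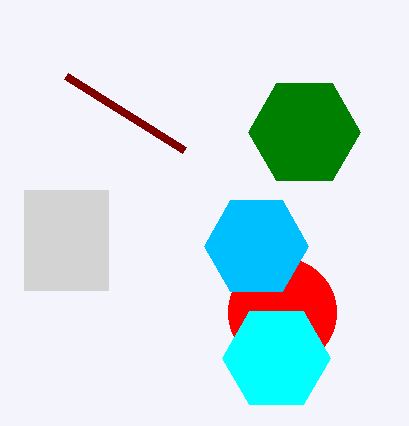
cx_1 = 282
cy_1 = 312
cx_2 = 256
cy_2 = 246
r_2 = 52
x1_3 = 66
y1_3 = 76
cx_4 = 276
cy_4 = 358
cx_5 = 304
cy_5 = 132
r_5 = 56
x0_6 = 24
y0_6 = 190
x1_6 = 108
y1_6 = 290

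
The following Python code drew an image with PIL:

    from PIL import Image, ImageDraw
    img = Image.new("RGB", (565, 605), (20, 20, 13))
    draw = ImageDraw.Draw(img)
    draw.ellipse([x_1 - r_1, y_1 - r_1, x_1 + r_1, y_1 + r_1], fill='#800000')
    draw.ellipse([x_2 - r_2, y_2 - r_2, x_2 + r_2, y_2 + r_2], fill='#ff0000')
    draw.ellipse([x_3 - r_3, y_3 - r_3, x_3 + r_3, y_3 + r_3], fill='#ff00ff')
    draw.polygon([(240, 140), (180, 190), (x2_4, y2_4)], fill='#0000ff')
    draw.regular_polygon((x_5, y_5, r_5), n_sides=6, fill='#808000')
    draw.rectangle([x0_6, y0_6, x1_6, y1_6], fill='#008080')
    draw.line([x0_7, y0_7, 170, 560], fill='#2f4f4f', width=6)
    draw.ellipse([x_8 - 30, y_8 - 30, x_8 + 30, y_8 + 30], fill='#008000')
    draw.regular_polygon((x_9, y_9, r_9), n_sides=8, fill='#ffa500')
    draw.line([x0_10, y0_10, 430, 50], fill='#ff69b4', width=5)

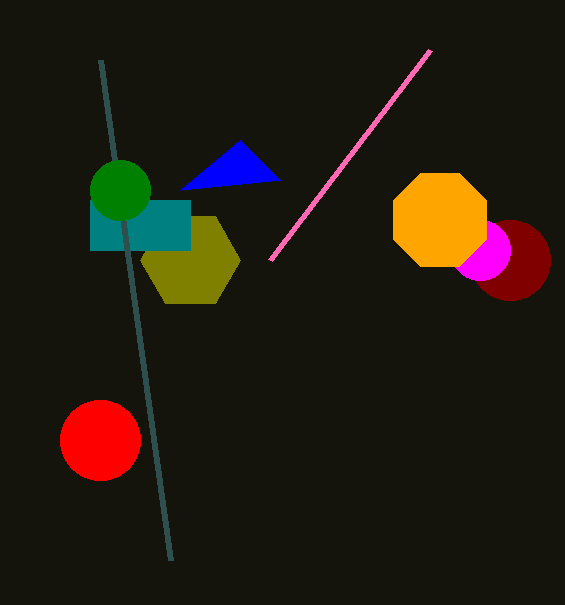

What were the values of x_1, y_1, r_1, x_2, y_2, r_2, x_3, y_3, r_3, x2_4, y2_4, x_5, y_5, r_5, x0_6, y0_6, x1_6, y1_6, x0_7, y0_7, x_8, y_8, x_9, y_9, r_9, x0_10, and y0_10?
x_1 = 510; y_1 = 260; r_1 = 40; x_2 = 100; y_2 = 440; r_2 = 40; x_3 = 480; y_3 = 250; r_3 = 30; x2_4 = 280; y2_4 = 180; x_5 = 190; y_5 = 260; r_5 = 50; x0_6 = 90; y0_6 = 200; x1_6 = 190; y1_6 = 250; x0_7 = 100; y0_7 = 60; x_8 = 120; y_8 = 190; x_9 = 440; y_9 = 220; r_9 = 50; x0_10 = 270; y0_10 = 260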